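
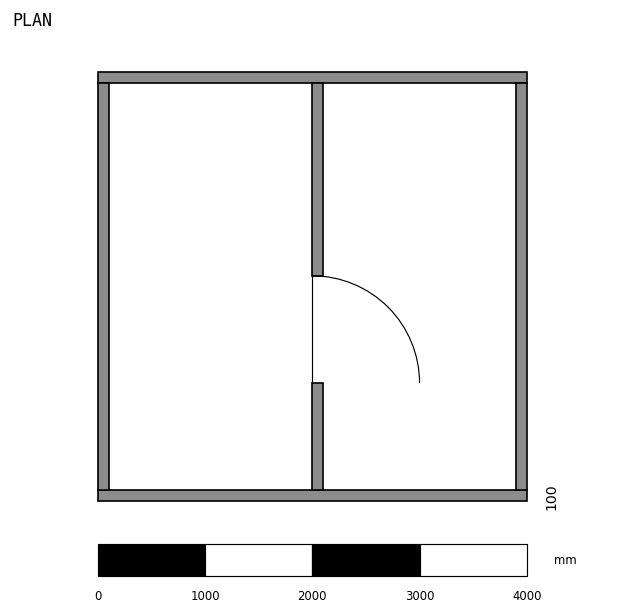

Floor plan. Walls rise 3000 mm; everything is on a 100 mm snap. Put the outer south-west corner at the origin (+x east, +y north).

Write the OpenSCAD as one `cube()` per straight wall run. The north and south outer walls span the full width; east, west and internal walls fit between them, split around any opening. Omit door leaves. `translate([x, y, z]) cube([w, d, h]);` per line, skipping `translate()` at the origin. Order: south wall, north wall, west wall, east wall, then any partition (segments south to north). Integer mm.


cube([4000, 100, 3000]);
translate([0, 3900, 0]) cube([4000, 100, 3000]);
translate([0, 100, 0]) cube([100, 3800, 3000]);
translate([3900, 100, 0]) cube([100, 3800, 3000]);
translate([2000, 100, 0]) cube([100, 1000, 3000]);
translate([2000, 2100, 0]) cube([100, 1800, 3000]);


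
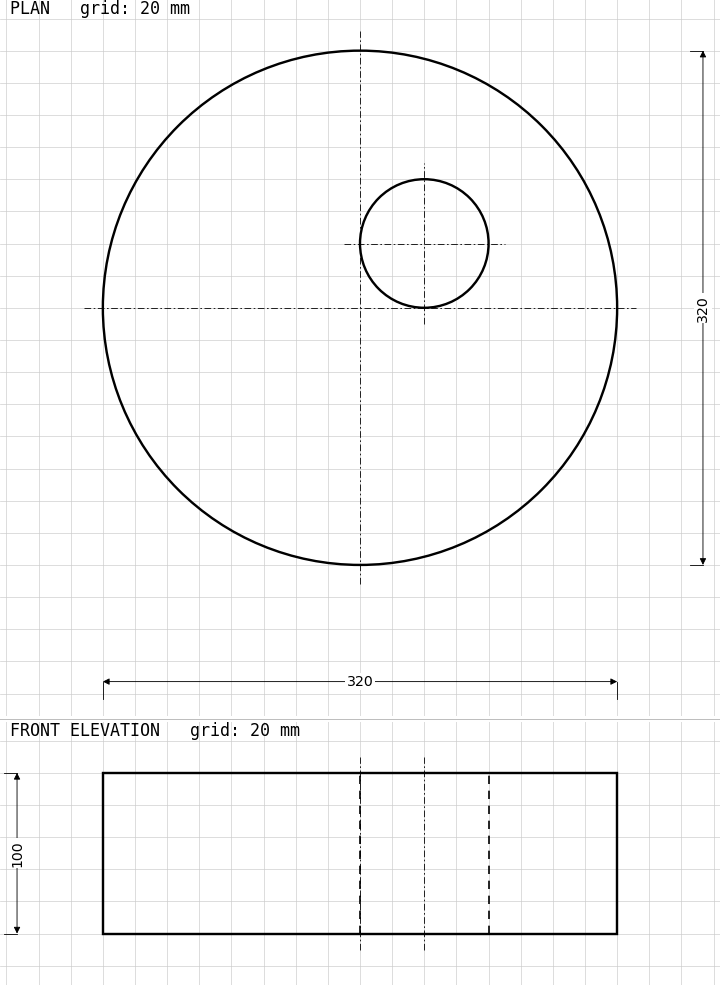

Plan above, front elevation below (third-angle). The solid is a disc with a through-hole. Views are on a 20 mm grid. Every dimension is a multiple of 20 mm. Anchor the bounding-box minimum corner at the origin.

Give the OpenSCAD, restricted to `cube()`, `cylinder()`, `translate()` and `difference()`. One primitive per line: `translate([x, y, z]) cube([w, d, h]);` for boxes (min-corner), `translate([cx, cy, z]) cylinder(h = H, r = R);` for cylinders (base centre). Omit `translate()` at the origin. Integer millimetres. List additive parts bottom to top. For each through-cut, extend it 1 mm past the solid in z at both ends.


difference() {
  translate([160, 160, 0]) cylinder(h = 100, r = 160);
  translate([200, 200, -1]) cylinder(h = 102, r = 40);
}


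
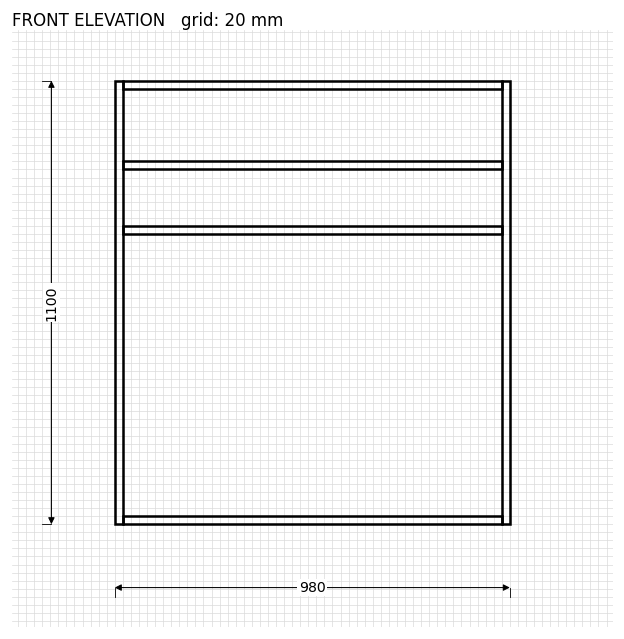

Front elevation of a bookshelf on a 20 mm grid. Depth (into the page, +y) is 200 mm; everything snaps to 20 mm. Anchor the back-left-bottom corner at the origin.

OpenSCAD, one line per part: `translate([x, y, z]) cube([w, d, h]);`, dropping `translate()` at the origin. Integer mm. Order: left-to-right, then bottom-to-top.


cube([20, 200, 1100]);
translate([20, 0, 0]) cube([940, 200, 20]);
translate([20, 0, 720]) cube([940, 200, 20]);
translate([20, 0, 880]) cube([940, 200, 20]);
translate([20, 0, 1080]) cube([940, 200, 20]);
translate([960, 0, 0]) cube([20, 200, 1100]);


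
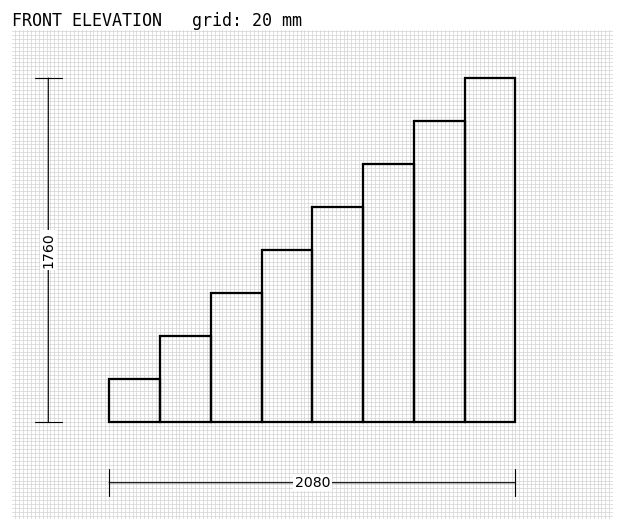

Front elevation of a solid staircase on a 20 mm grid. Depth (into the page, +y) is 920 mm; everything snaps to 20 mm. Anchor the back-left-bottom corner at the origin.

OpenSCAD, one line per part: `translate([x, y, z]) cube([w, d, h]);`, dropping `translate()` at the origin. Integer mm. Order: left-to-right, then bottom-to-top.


cube([260, 920, 220]);
translate([260, 0, 0]) cube([260, 920, 440]);
translate([520, 0, 0]) cube([260, 920, 660]);
translate([780, 0, 0]) cube([260, 920, 880]);
translate([1040, 0, 0]) cube([260, 920, 1100]);
translate([1300, 0, 0]) cube([260, 920, 1320]);
translate([1560, 0, 0]) cube([260, 920, 1540]);
translate([1820, 0, 0]) cube([260, 920, 1760]);


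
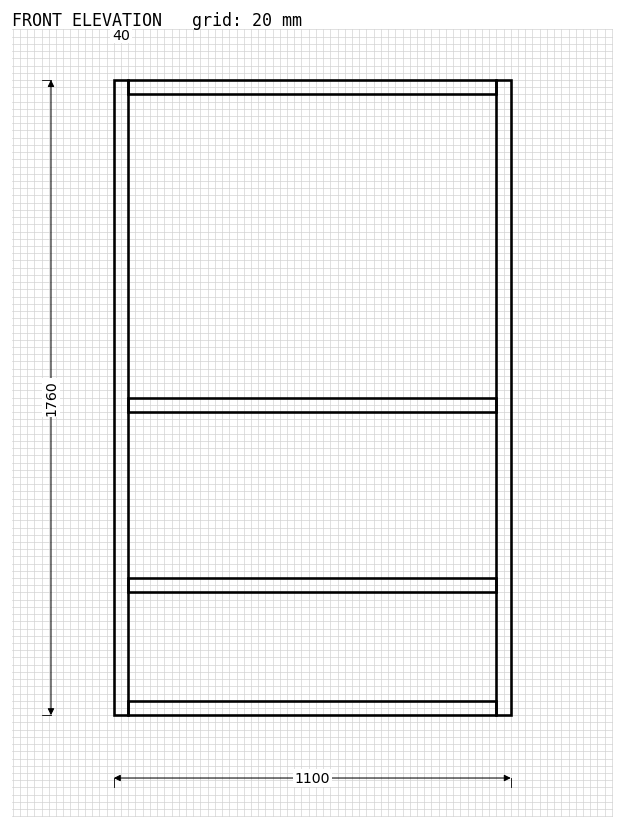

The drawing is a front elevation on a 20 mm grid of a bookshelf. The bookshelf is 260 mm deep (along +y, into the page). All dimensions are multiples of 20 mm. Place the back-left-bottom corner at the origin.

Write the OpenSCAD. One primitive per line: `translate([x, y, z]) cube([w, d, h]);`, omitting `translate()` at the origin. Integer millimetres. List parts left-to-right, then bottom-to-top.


cube([40, 260, 1760]);
translate([40, 0, 0]) cube([1020, 260, 40]);
translate([40, 0, 340]) cube([1020, 260, 40]);
translate([40, 0, 840]) cube([1020, 260, 40]);
translate([40, 0, 1720]) cube([1020, 260, 40]);
translate([1060, 0, 0]) cube([40, 260, 1760]);


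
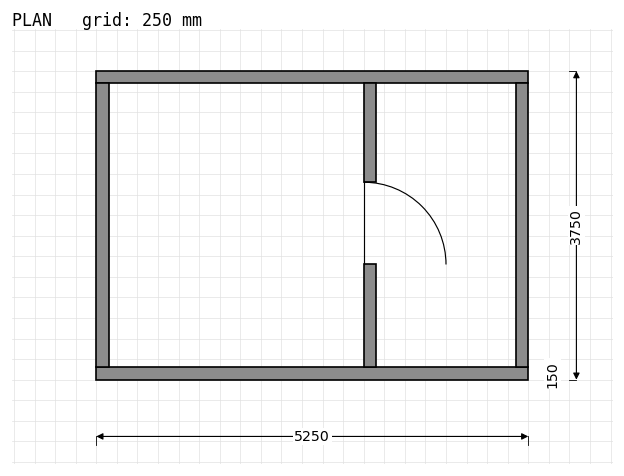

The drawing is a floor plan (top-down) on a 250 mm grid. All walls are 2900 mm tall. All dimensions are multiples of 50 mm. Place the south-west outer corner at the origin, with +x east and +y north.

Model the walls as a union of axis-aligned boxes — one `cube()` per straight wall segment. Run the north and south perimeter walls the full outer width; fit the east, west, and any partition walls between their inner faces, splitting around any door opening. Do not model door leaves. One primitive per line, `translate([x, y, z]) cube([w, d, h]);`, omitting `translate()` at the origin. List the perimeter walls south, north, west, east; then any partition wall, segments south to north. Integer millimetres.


cube([5250, 150, 2900]);
translate([0, 3600, 0]) cube([5250, 150, 2900]);
translate([0, 150, 0]) cube([150, 3450, 2900]);
translate([5100, 150, 0]) cube([150, 3450, 2900]);
translate([3250, 150, 0]) cube([150, 1250, 2900]);
translate([3250, 2400, 0]) cube([150, 1200, 2900]);


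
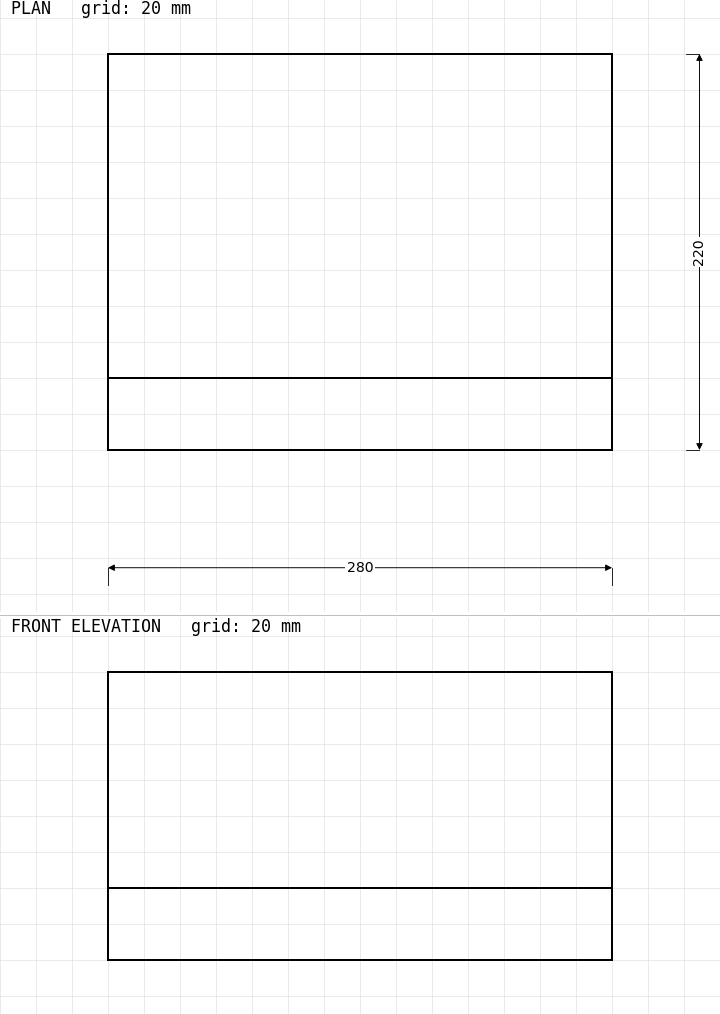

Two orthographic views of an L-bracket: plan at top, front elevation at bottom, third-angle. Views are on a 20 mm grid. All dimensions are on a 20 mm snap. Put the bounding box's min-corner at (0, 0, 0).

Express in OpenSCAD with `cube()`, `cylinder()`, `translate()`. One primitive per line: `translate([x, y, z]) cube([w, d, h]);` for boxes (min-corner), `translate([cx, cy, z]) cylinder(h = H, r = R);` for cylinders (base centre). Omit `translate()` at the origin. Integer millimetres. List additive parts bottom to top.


cube([280, 220, 40]);
translate([0, 0, 40]) cube([280, 40, 120]);


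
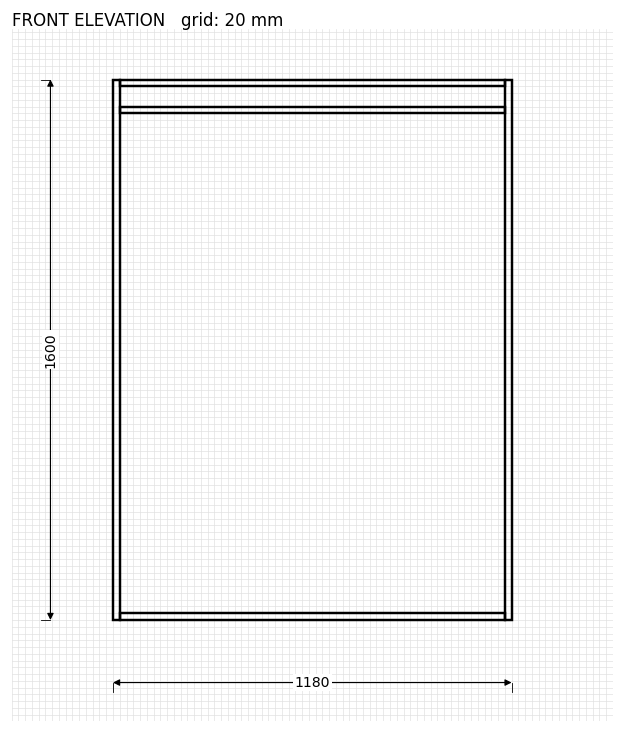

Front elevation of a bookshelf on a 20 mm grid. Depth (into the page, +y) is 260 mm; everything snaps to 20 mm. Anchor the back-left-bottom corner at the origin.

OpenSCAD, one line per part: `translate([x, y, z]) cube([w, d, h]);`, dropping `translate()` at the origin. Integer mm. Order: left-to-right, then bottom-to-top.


cube([20, 260, 1600]);
translate([20, 0, 0]) cube([1140, 260, 20]);
translate([20, 0, 1500]) cube([1140, 260, 20]);
translate([20, 0, 1580]) cube([1140, 260, 20]);
translate([1160, 0, 0]) cube([20, 260, 1600]);


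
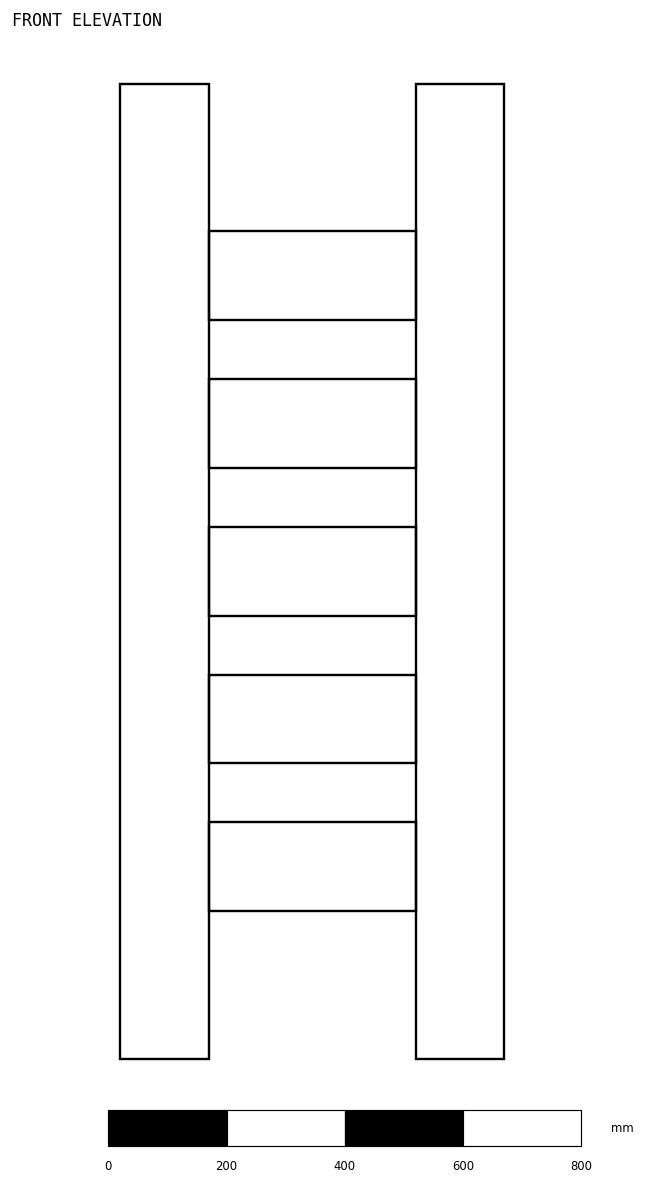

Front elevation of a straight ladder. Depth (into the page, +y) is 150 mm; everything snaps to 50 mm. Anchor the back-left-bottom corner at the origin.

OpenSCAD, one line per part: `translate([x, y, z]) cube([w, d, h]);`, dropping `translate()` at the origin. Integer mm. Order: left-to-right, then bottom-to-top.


cube([150, 150, 1650]);
translate([150, 0, 250]) cube([350, 150, 150]);
translate([150, 0, 500]) cube([350, 150, 150]);
translate([150, 0, 750]) cube([350, 150, 150]);
translate([150, 0, 1000]) cube([350, 150, 150]);
translate([150, 0, 1250]) cube([350, 150, 150]);
translate([500, 0, 0]) cube([150, 150, 1650]);


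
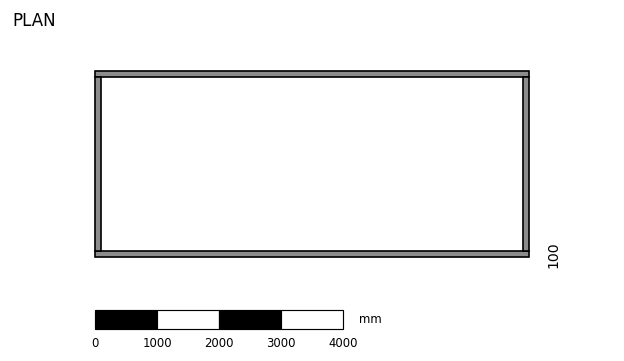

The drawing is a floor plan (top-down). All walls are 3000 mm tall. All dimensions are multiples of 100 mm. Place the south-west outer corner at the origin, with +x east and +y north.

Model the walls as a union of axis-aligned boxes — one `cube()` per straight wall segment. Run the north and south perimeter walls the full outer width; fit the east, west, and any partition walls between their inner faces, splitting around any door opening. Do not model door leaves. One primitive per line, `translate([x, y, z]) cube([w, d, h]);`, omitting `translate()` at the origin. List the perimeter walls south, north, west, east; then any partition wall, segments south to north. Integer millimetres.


cube([7000, 100, 3000]);
translate([0, 2900, 0]) cube([7000, 100, 3000]);
translate([0, 100, 0]) cube([100, 2800, 3000]);
translate([6900, 100, 0]) cube([100, 2800, 3000]);


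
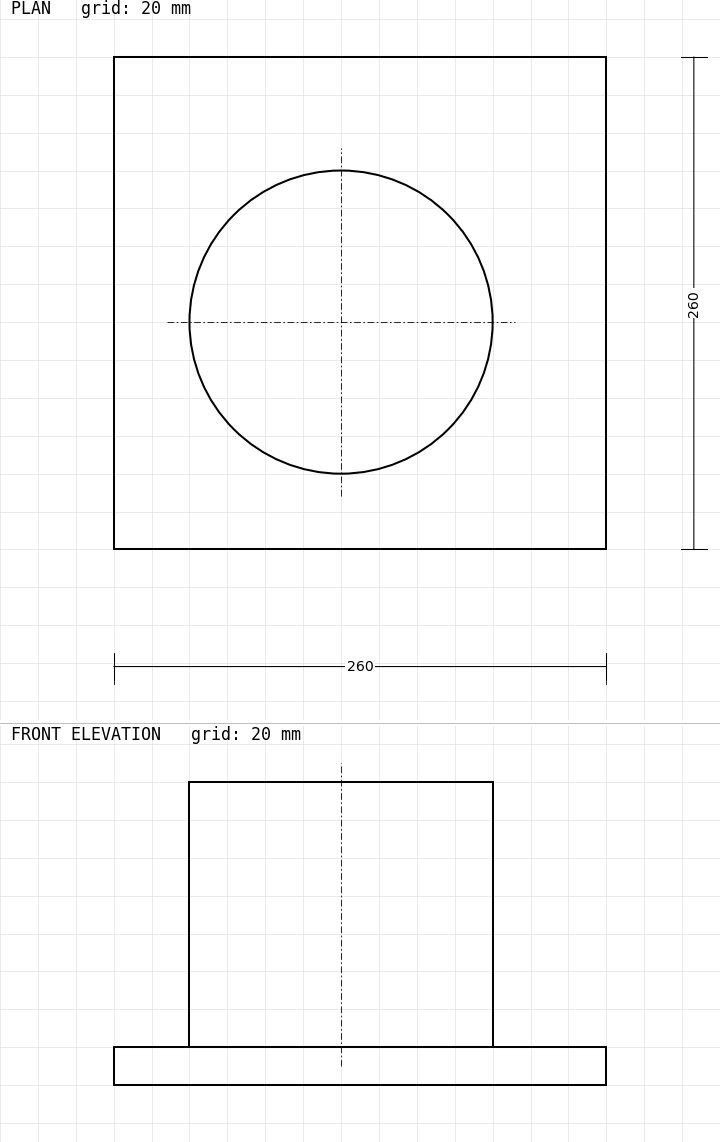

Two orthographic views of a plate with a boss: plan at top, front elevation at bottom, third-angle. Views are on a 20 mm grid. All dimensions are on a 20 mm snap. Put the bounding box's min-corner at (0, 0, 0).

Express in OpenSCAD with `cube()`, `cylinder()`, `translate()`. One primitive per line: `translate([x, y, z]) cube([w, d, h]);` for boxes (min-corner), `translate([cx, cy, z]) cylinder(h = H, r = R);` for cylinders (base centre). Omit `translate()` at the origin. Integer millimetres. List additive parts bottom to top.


cube([260, 260, 20]);
translate([120, 120, 20]) cylinder(h = 140, r = 80);


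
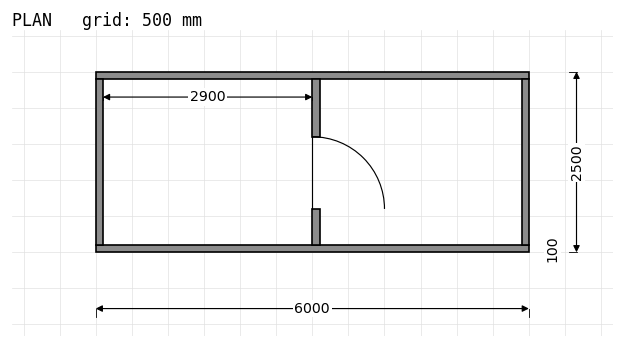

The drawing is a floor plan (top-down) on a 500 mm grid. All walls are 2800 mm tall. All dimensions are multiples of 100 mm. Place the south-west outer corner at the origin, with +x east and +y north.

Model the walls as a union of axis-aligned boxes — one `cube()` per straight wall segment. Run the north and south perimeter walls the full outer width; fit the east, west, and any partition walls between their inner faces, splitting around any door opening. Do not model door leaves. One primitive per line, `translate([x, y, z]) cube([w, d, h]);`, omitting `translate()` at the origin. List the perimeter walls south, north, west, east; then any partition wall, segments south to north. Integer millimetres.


cube([6000, 100, 2800]);
translate([0, 2400, 0]) cube([6000, 100, 2800]);
translate([0, 100, 0]) cube([100, 2300, 2800]);
translate([5900, 100, 0]) cube([100, 2300, 2800]);
translate([3000, 100, 0]) cube([100, 500, 2800]);
translate([3000, 1600, 0]) cube([100, 800, 2800]);


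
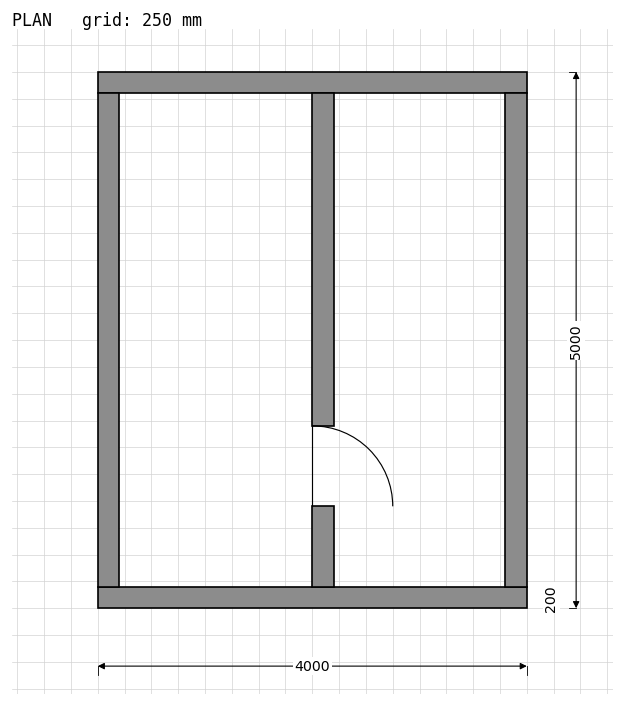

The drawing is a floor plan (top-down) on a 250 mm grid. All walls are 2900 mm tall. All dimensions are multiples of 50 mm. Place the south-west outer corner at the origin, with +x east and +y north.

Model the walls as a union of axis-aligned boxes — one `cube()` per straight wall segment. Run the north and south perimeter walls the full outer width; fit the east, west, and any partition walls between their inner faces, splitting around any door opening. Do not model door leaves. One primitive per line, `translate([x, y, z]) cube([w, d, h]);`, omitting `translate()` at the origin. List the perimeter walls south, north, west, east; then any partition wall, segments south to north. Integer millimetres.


cube([4000, 200, 2900]);
translate([0, 4800, 0]) cube([4000, 200, 2900]);
translate([0, 200, 0]) cube([200, 4600, 2900]);
translate([3800, 200, 0]) cube([200, 4600, 2900]);
translate([2000, 200, 0]) cube([200, 750, 2900]);
translate([2000, 1700, 0]) cube([200, 3100, 2900]);


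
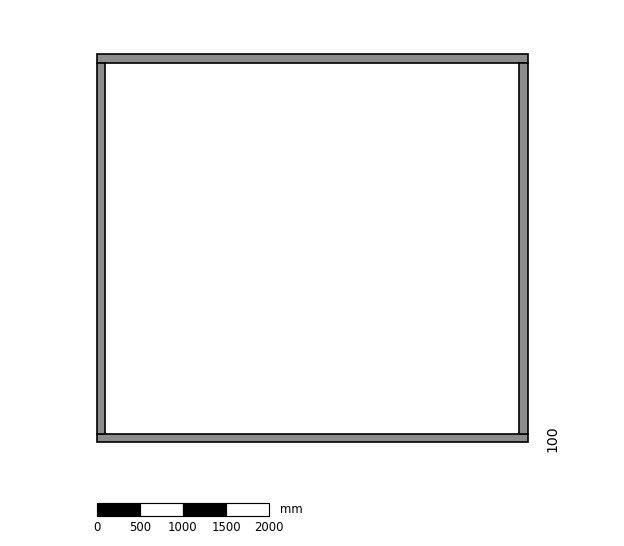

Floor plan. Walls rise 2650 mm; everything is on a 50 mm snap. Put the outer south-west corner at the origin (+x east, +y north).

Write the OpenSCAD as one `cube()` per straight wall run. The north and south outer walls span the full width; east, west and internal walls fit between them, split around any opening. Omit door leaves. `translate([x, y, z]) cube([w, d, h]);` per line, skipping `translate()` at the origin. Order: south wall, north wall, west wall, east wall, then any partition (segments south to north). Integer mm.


cube([5000, 100, 2650]);
translate([0, 4400, 0]) cube([5000, 100, 2650]);
translate([0, 100, 0]) cube([100, 4300, 2650]);
translate([4900, 100, 0]) cube([100, 4300, 2650]);


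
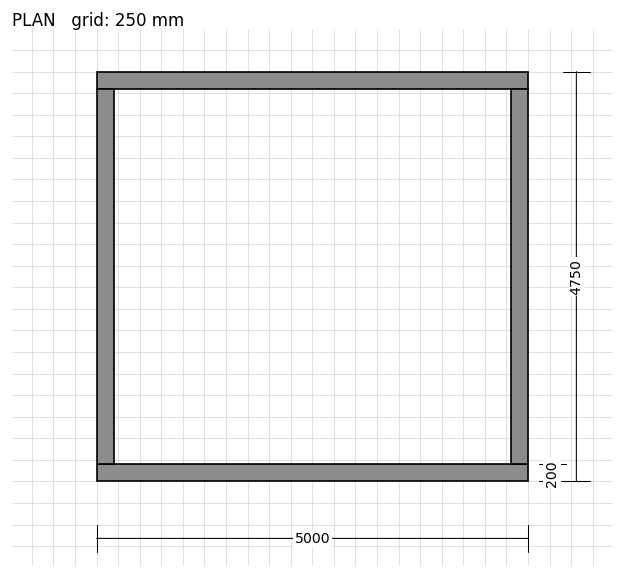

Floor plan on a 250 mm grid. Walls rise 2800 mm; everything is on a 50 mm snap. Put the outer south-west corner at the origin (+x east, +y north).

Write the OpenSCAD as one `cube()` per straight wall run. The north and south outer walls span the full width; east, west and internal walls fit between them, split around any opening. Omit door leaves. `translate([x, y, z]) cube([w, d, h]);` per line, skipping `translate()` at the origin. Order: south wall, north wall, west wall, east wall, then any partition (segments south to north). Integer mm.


cube([5000, 200, 2800]);
translate([0, 4550, 0]) cube([5000, 200, 2800]);
translate([0, 200, 0]) cube([200, 4350, 2800]);
translate([4800, 200, 0]) cube([200, 4350, 2800]);


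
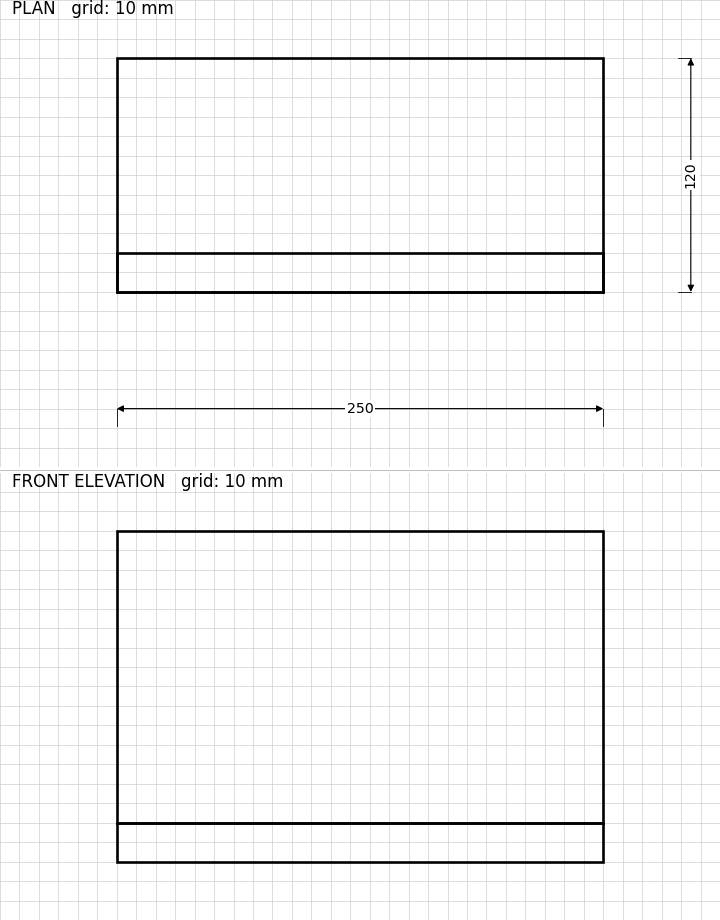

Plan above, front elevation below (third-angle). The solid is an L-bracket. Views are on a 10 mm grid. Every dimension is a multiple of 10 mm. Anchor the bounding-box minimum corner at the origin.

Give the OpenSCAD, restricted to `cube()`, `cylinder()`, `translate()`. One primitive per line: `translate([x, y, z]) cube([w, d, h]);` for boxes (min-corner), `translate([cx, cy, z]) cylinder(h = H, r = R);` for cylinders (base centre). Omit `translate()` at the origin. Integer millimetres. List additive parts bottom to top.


cube([250, 120, 20]);
translate([0, 0, 20]) cube([250, 20, 150]);


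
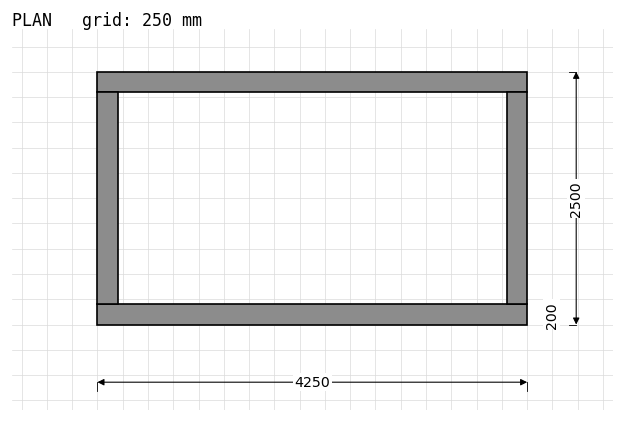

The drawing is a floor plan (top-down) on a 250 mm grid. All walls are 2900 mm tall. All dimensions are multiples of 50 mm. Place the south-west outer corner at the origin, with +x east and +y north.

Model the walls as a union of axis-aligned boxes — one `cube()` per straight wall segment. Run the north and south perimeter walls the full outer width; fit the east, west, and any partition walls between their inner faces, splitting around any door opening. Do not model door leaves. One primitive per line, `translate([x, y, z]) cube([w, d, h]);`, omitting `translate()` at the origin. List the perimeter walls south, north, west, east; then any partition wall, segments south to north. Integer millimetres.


cube([4250, 200, 2900]);
translate([0, 2300, 0]) cube([4250, 200, 2900]);
translate([0, 200, 0]) cube([200, 2100, 2900]);
translate([4050, 200, 0]) cube([200, 2100, 2900]);


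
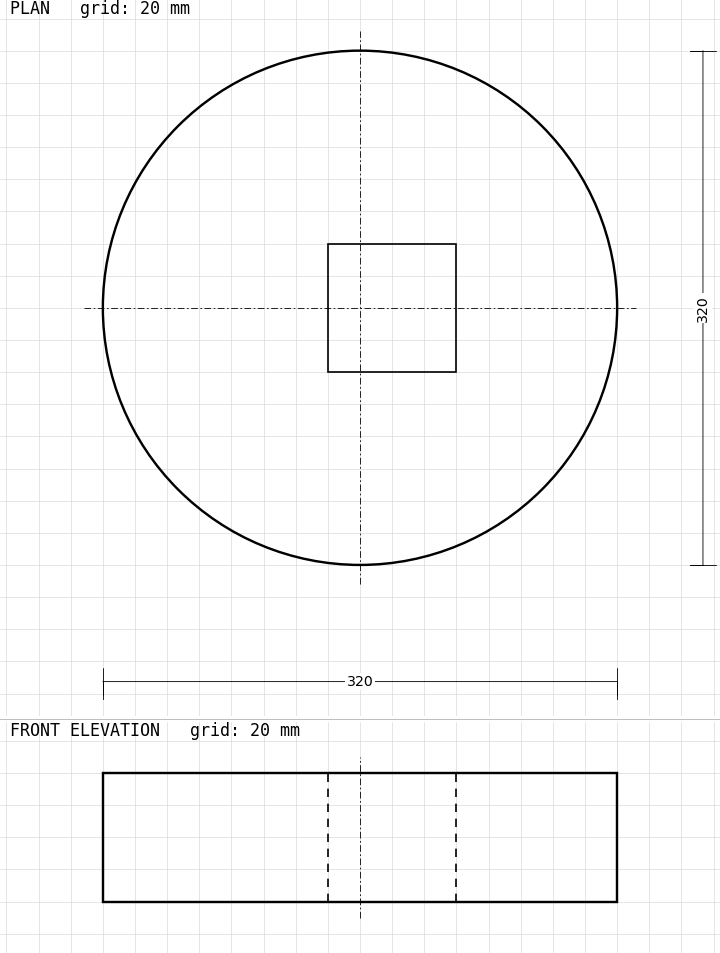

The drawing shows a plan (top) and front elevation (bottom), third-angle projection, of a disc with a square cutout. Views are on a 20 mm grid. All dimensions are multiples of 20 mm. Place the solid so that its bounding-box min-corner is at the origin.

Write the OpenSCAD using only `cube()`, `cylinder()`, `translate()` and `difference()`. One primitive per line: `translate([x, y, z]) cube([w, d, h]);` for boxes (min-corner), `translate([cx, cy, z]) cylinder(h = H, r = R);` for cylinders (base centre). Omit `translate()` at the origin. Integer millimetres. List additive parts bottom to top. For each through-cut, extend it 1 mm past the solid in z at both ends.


difference() {
  translate([160, 160, 0]) cylinder(h = 80, r = 160);
  translate([140, 120, -1]) cube([80, 80, 82]);
}


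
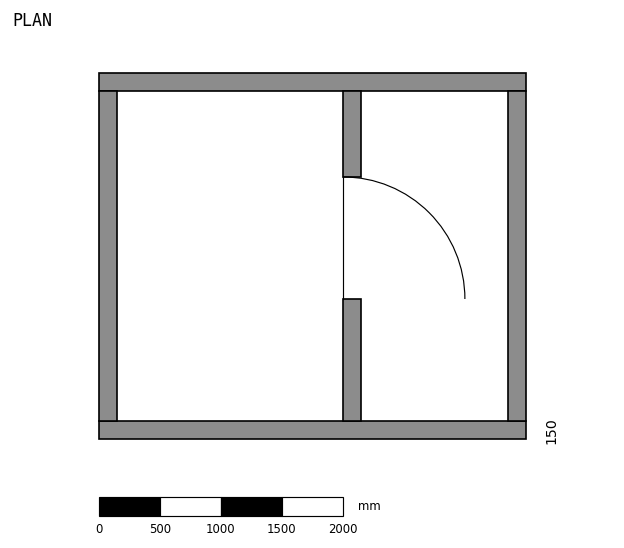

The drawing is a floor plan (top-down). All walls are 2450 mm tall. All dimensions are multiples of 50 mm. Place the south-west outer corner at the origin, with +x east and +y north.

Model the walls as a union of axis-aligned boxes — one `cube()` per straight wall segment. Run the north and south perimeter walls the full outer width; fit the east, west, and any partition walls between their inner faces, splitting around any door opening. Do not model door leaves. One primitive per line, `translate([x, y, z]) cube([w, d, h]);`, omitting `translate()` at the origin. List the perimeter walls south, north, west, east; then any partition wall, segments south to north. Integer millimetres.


cube([3500, 150, 2450]);
translate([0, 2850, 0]) cube([3500, 150, 2450]);
translate([0, 150, 0]) cube([150, 2700, 2450]);
translate([3350, 150, 0]) cube([150, 2700, 2450]);
translate([2000, 150, 0]) cube([150, 1000, 2450]);
translate([2000, 2150, 0]) cube([150, 700, 2450]);


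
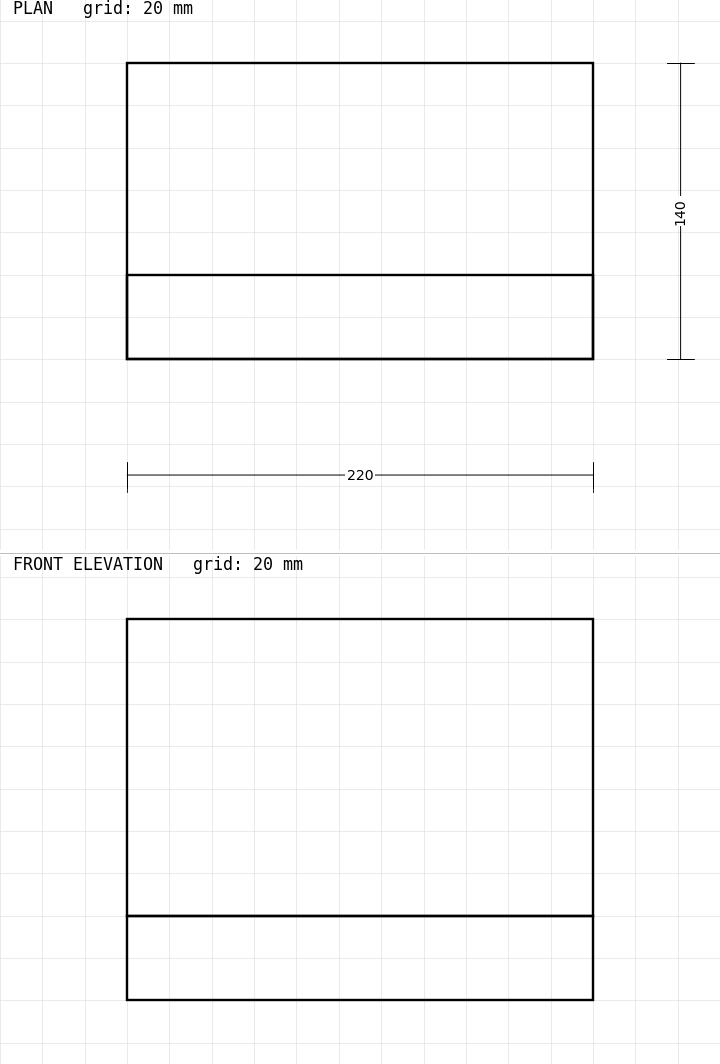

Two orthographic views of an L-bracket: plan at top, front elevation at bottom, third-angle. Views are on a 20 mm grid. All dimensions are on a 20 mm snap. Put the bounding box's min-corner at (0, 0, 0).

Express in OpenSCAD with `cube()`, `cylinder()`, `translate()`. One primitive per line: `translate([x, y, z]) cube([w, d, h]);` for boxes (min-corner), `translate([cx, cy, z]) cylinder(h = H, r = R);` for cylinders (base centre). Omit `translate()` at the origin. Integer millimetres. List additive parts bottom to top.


cube([220, 140, 40]);
translate([0, 0, 40]) cube([220, 40, 140]);


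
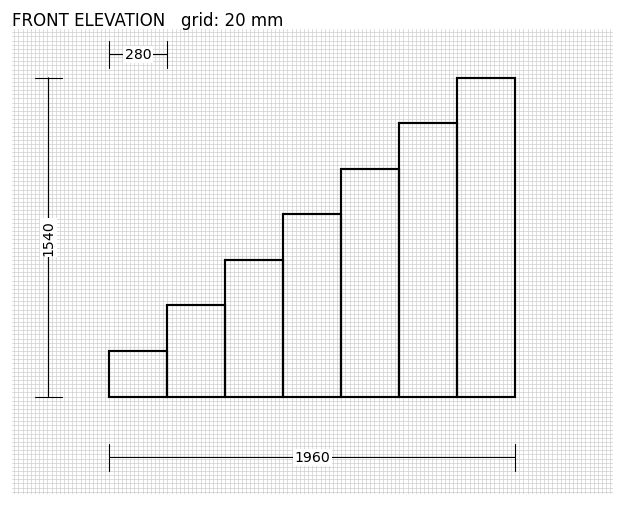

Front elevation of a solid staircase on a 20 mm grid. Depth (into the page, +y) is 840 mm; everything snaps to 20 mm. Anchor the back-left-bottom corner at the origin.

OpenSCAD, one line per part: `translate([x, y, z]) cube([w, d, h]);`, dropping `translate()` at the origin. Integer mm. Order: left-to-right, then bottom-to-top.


cube([280, 840, 220]);
translate([280, 0, 0]) cube([280, 840, 440]);
translate([560, 0, 0]) cube([280, 840, 660]);
translate([840, 0, 0]) cube([280, 840, 880]);
translate([1120, 0, 0]) cube([280, 840, 1100]);
translate([1400, 0, 0]) cube([280, 840, 1320]);
translate([1680, 0, 0]) cube([280, 840, 1540]);


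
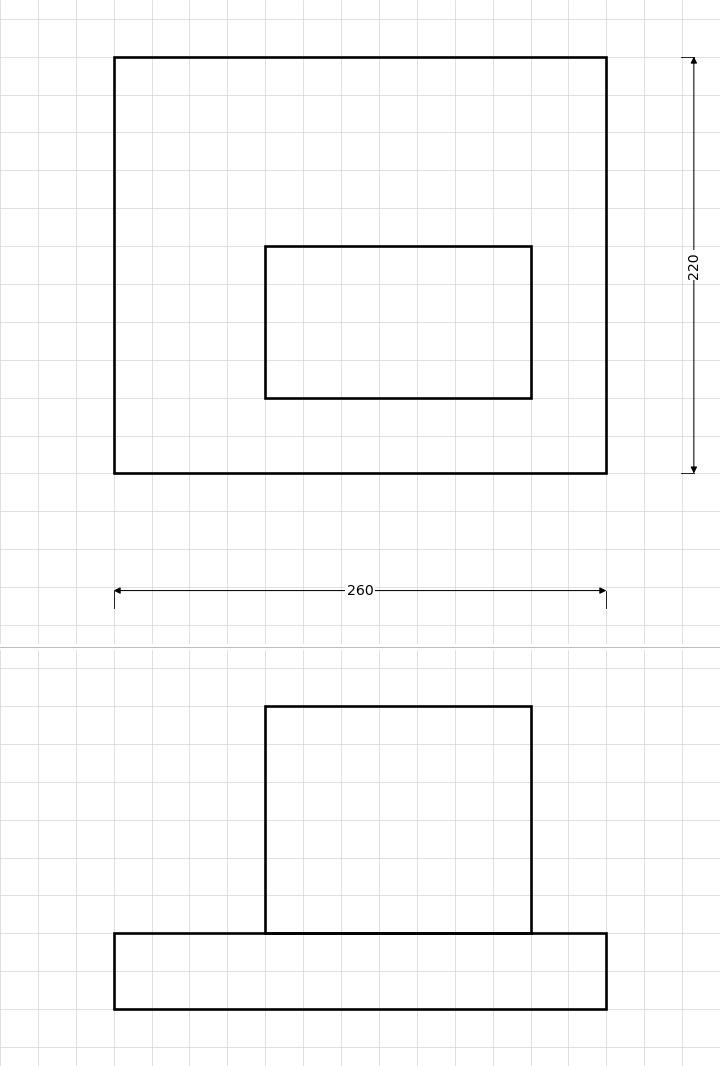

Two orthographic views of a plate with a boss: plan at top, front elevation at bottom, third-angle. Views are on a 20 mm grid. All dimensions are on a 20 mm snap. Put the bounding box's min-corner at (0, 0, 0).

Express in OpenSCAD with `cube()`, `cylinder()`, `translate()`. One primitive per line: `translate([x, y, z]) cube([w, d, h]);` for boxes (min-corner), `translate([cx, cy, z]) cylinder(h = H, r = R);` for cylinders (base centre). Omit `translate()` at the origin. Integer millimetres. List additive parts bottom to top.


cube([260, 220, 40]);
translate([80, 40, 40]) cube([140, 80, 120]);


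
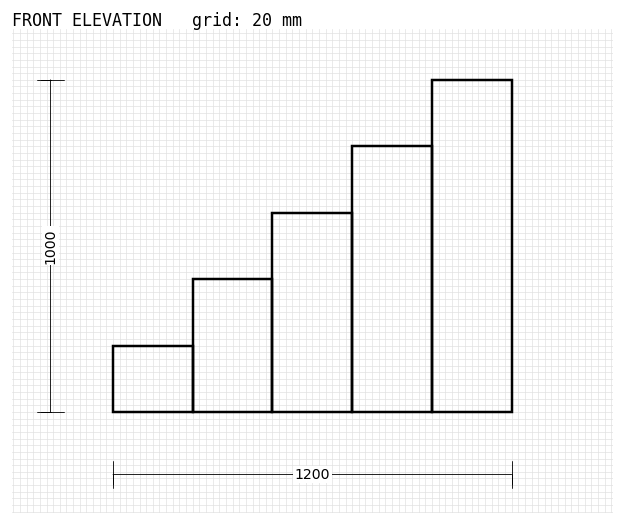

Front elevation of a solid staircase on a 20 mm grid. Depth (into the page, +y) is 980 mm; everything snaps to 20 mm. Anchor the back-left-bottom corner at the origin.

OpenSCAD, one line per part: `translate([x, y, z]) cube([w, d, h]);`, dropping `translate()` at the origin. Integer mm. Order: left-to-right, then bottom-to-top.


cube([240, 980, 200]);
translate([240, 0, 0]) cube([240, 980, 400]);
translate([480, 0, 0]) cube([240, 980, 600]);
translate([720, 0, 0]) cube([240, 980, 800]);
translate([960, 0, 0]) cube([240, 980, 1000]);


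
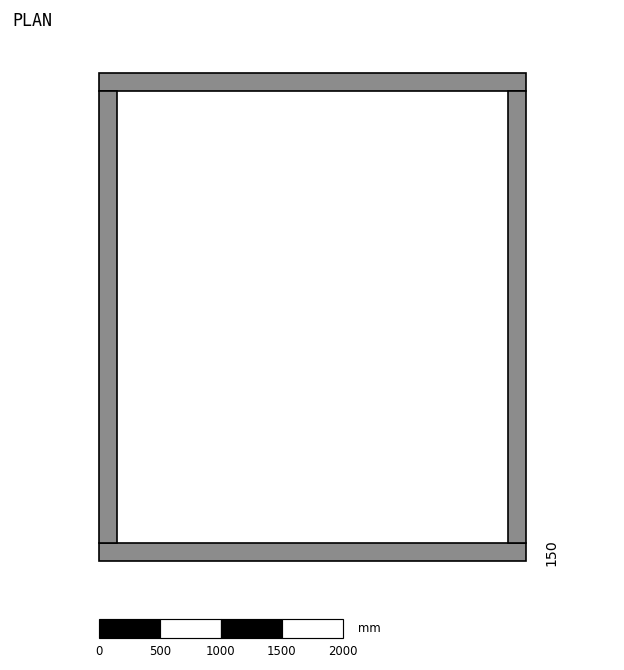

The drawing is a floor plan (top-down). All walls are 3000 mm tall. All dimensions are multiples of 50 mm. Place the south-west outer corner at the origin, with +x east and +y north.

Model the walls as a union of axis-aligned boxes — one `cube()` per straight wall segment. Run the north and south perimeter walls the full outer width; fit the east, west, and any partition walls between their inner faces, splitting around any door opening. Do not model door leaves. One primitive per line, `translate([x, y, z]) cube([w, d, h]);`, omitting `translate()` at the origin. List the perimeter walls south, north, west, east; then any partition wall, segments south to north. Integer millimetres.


cube([3500, 150, 3000]);
translate([0, 3850, 0]) cube([3500, 150, 3000]);
translate([0, 150, 0]) cube([150, 3700, 3000]);
translate([3350, 150, 0]) cube([150, 3700, 3000]);


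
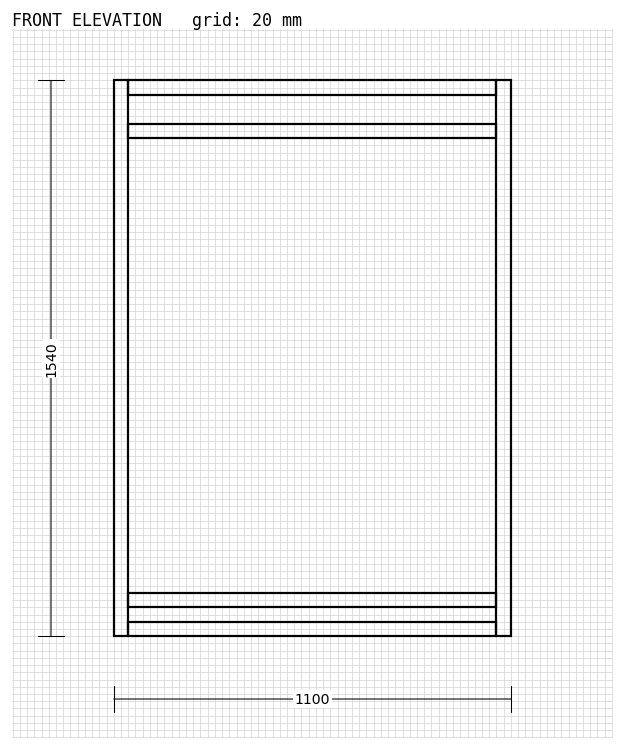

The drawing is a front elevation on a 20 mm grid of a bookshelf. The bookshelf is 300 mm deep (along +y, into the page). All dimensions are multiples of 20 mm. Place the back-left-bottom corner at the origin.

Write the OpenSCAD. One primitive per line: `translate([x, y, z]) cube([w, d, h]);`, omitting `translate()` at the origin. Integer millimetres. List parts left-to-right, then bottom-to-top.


cube([40, 300, 1540]);
translate([40, 0, 0]) cube([1020, 300, 40]);
translate([40, 0, 80]) cube([1020, 300, 40]);
translate([40, 0, 1380]) cube([1020, 300, 40]);
translate([40, 0, 1500]) cube([1020, 300, 40]);
translate([1060, 0, 0]) cube([40, 300, 1540]);


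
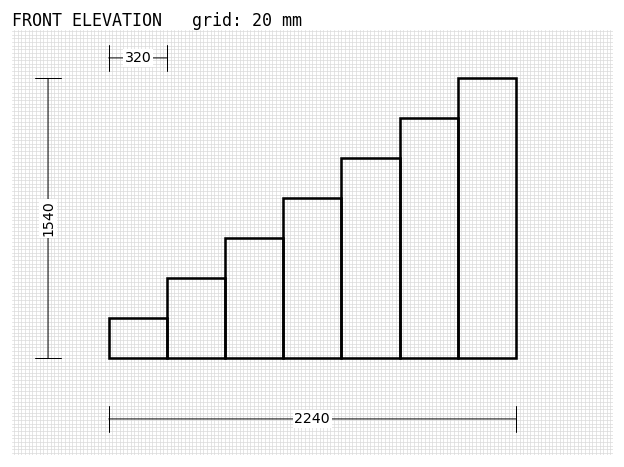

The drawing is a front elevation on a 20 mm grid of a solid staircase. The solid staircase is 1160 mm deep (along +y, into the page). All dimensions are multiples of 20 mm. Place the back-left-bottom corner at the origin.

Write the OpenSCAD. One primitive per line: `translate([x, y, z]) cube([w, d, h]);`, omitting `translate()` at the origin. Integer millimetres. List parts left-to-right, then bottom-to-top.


cube([320, 1160, 220]);
translate([320, 0, 0]) cube([320, 1160, 440]);
translate([640, 0, 0]) cube([320, 1160, 660]);
translate([960, 0, 0]) cube([320, 1160, 880]);
translate([1280, 0, 0]) cube([320, 1160, 1100]);
translate([1600, 0, 0]) cube([320, 1160, 1320]);
translate([1920, 0, 0]) cube([320, 1160, 1540]);


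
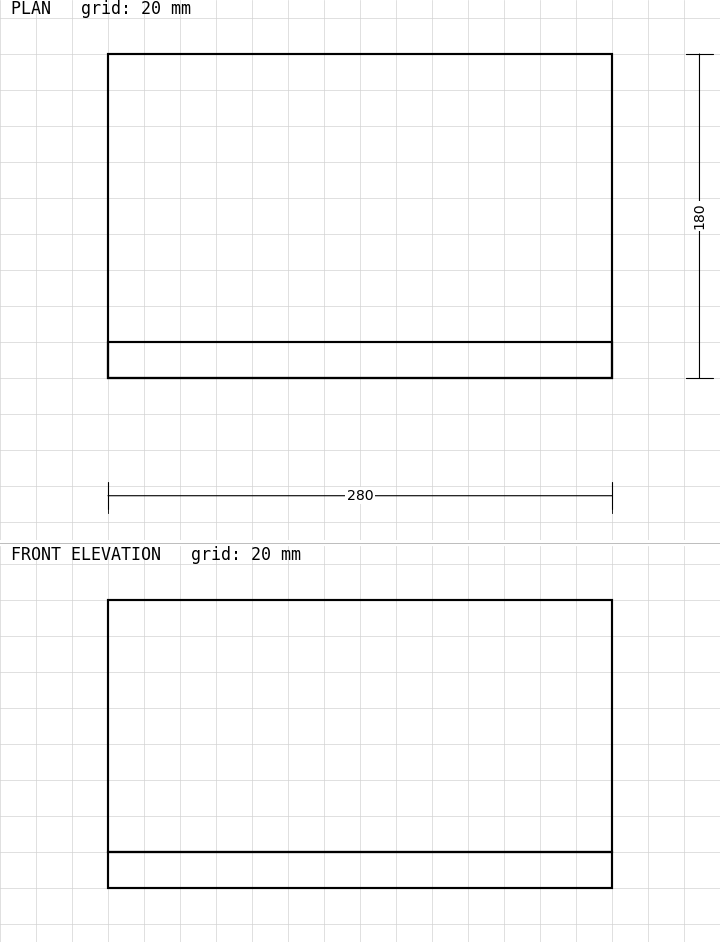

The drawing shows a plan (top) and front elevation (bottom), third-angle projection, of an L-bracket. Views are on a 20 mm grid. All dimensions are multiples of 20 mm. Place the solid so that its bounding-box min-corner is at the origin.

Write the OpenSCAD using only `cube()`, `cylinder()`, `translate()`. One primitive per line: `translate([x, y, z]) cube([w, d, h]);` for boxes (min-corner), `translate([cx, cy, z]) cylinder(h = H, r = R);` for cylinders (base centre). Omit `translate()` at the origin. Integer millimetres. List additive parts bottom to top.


cube([280, 180, 20]);
translate([0, 0, 20]) cube([280, 20, 140]);


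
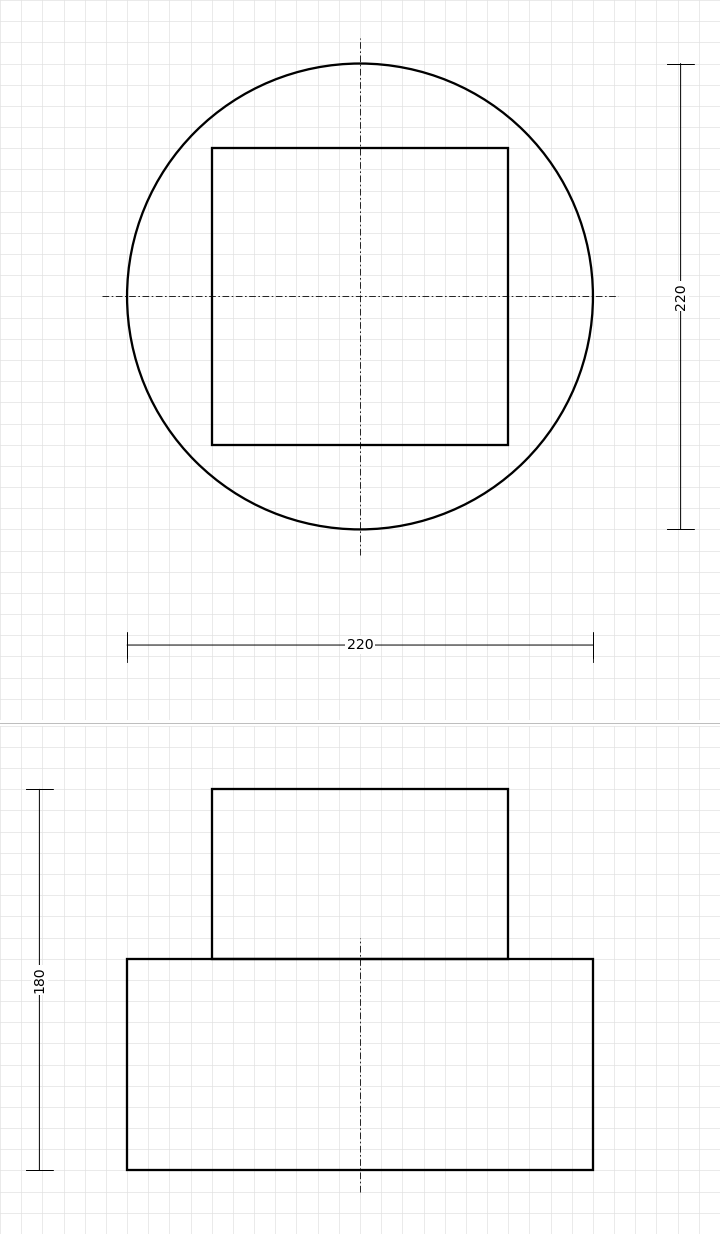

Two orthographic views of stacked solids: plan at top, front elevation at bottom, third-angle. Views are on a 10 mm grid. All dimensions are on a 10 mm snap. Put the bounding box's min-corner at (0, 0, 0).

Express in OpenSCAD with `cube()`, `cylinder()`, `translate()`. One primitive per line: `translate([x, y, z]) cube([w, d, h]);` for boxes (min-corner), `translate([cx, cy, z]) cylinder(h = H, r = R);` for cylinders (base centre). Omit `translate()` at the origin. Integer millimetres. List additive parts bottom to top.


translate([110, 110, 0]) cylinder(h = 100, r = 110);
translate([40, 40, 100]) cube([140, 140, 80]);


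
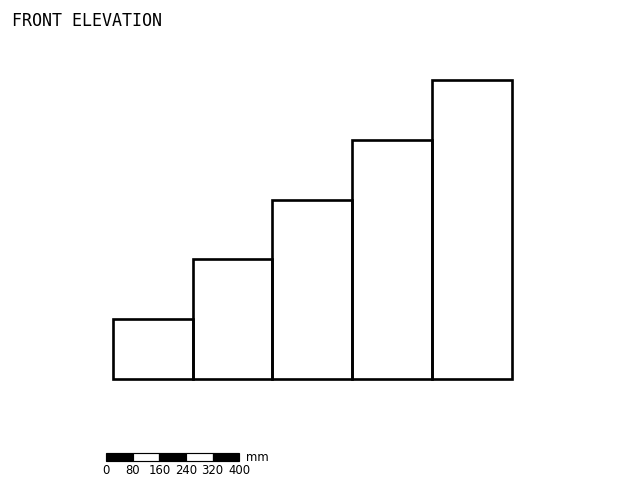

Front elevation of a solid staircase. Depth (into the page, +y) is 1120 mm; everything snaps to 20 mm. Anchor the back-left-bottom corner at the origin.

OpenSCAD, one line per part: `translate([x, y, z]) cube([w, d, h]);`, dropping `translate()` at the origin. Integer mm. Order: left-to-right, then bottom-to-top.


cube([240, 1120, 180]);
translate([240, 0, 0]) cube([240, 1120, 360]);
translate([480, 0, 0]) cube([240, 1120, 540]);
translate([720, 0, 0]) cube([240, 1120, 720]);
translate([960, 0, 0]) cube([240, 1120, 900]);


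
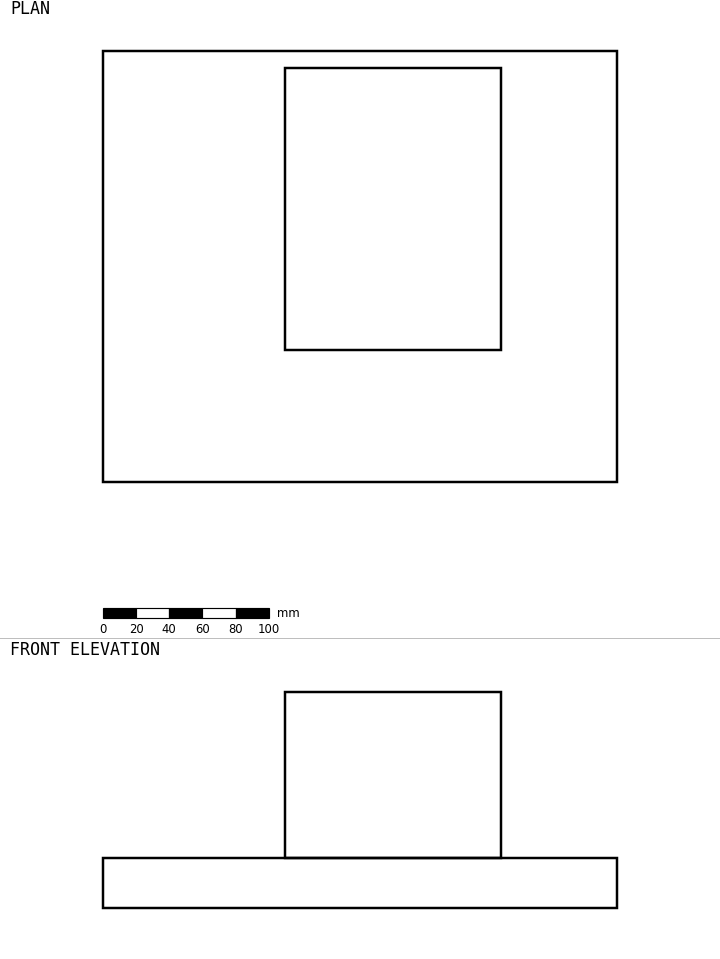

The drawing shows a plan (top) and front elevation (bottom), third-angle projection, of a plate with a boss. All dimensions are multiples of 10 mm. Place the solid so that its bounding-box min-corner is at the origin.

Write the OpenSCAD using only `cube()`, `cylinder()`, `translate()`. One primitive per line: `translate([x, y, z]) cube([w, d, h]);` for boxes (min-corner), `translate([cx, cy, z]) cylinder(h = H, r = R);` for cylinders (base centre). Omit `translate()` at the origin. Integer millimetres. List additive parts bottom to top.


cube([310, 260, 30]);
translate([110, 80, 30]) cube([130, 170, 100]);


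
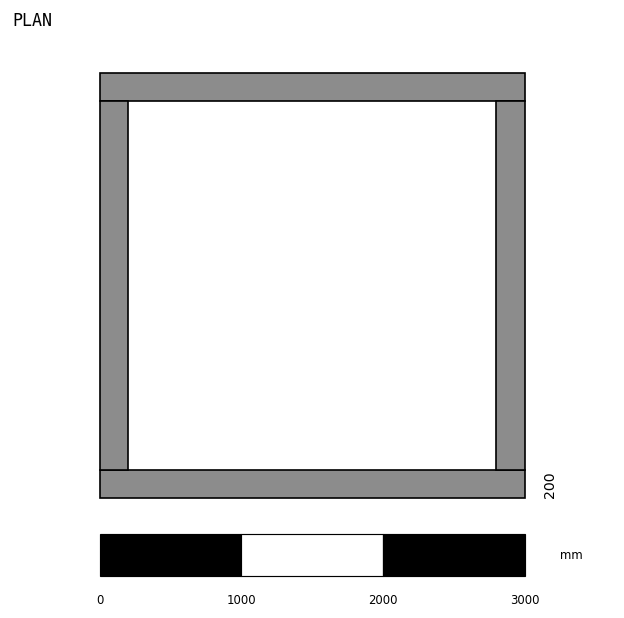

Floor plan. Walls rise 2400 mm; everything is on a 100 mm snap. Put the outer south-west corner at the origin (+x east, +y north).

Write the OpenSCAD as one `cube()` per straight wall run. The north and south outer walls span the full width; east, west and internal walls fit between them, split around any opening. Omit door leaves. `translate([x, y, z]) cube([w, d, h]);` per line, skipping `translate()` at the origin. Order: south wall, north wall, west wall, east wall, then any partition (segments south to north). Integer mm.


cube([3000, 200, 2400]);
translate([0, 2800, 0]) cube([3000, 200, 2400]);
translate([0, 200, 0]) cube([200, 2600, 2400]);
translate([2800, 200, 0]) cube([200, 2600, 2400]);


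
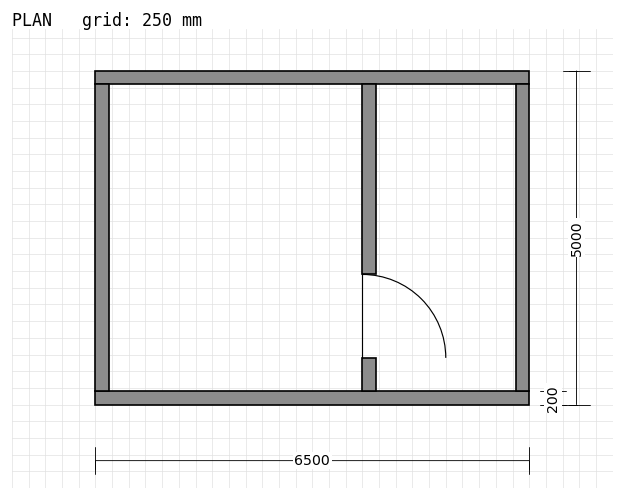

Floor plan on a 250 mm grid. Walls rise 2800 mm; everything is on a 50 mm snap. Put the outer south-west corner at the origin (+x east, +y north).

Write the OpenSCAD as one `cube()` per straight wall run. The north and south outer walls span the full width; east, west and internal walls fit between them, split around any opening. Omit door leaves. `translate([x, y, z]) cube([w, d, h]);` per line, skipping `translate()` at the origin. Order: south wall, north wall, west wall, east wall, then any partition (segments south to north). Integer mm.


cube([6500, 200, 2800]);
translate([0, 4800, 0]) cube([6500, 200, 2800]);
translate([0, 200, 0]) cube([200, 4600, 2800]);
translate([6300, 200, 0]) cube([200, 4600, 2800]);
translate([4000, 200, 0]) cube([200, 500, 2800]);
translate([4000, 1950, 0]) cube([200, 2850, 2800]);


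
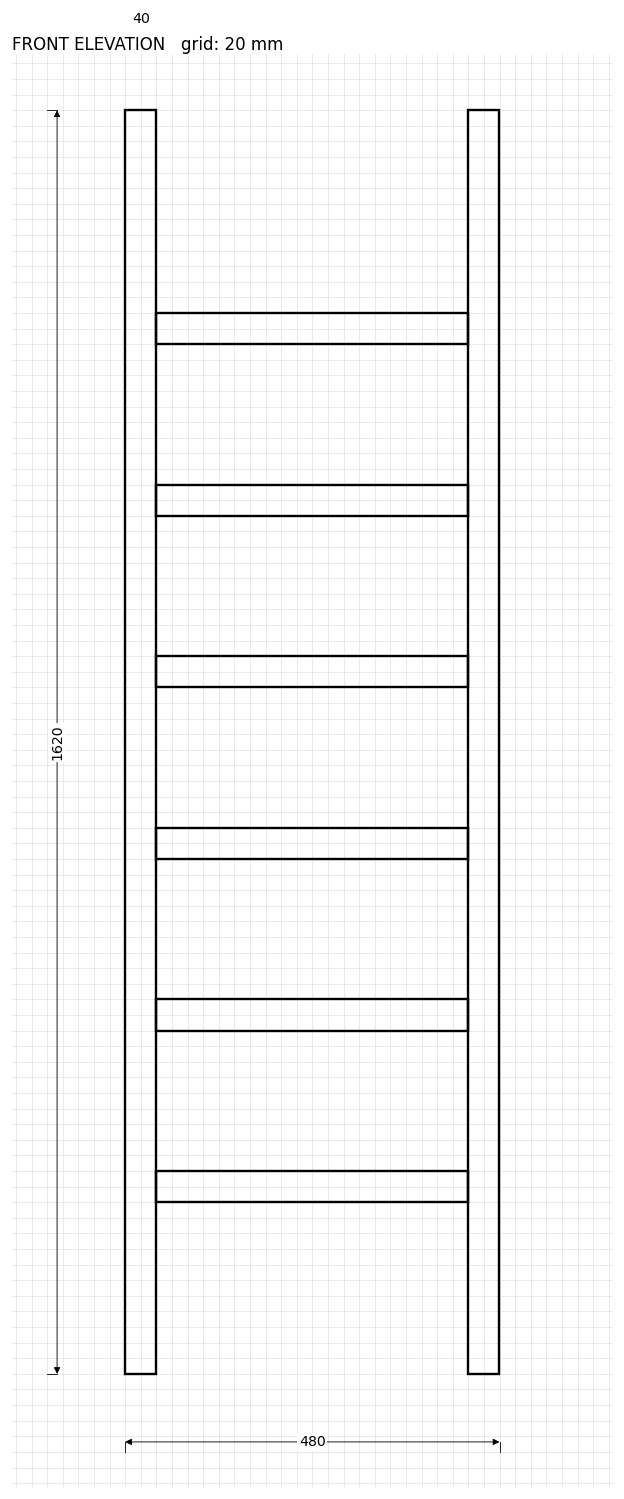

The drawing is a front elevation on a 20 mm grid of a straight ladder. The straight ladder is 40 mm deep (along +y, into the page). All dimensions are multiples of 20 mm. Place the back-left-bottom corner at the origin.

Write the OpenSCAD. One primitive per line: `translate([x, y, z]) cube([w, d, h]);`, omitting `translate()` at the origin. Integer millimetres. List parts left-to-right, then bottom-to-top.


cube([40, 40, 1620]);
translate([40, 0, 220]) cube([400, 40, 40]);
translate([40, 0, 440]) cube([400, 40, 40]);
translate([40, 0, 660]) cube([400, 40, 40]);
translate([40, 0, 880]) cube([400, 40, 40]);
translate([40, 0, 1100]) cube([400, 40, 40]);
translate([40, 0, 1320]) cube([400, 40, 40]);
translate([440, 0, 0]) cube([40, 40, 1620]);


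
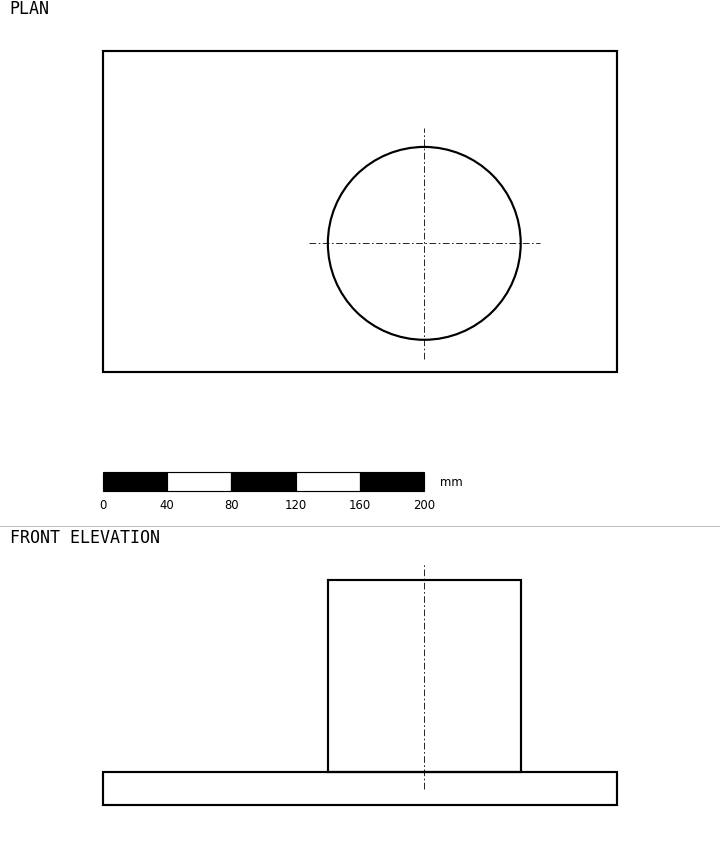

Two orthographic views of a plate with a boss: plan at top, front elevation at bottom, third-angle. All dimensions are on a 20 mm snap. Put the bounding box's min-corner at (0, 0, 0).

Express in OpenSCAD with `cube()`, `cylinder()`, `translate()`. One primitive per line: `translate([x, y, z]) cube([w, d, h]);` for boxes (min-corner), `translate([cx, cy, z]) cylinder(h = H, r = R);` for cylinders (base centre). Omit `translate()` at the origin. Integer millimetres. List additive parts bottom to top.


cube([320, 200, 20]);
translate([200, 80, 20]) cylinder(h = 120, r = 60);


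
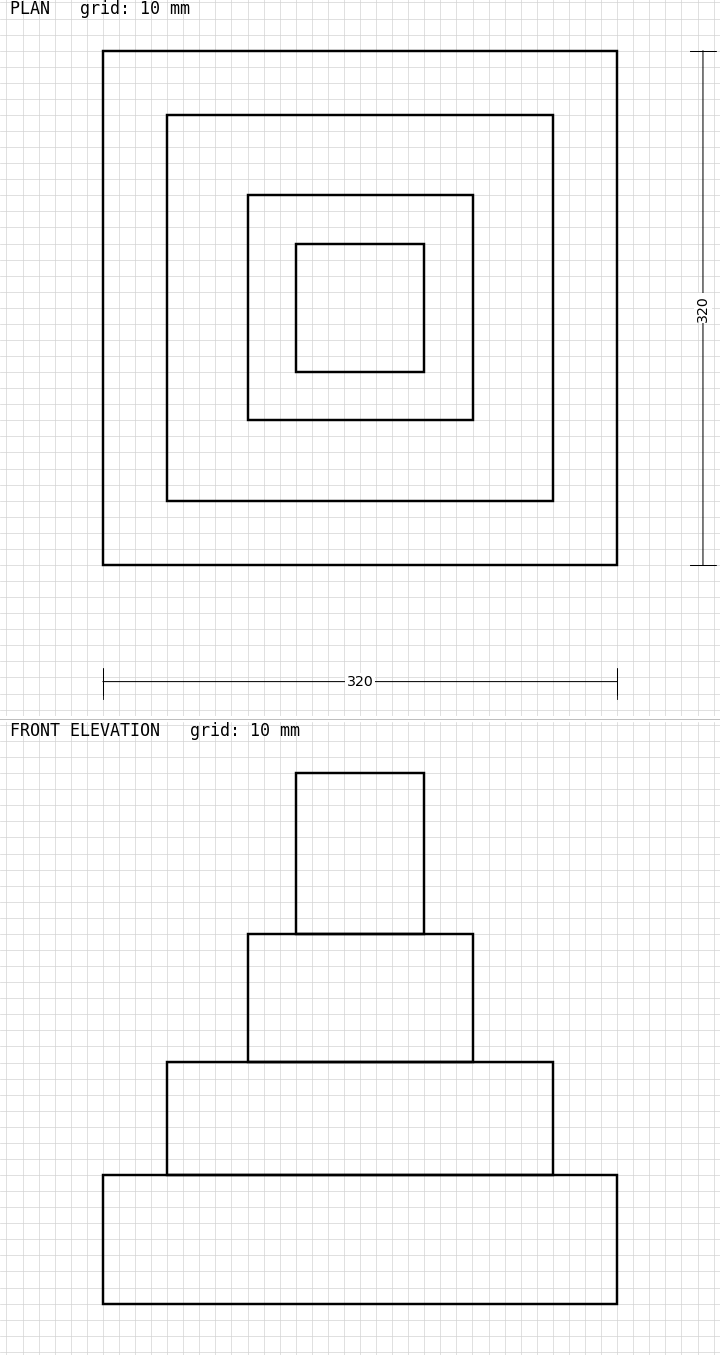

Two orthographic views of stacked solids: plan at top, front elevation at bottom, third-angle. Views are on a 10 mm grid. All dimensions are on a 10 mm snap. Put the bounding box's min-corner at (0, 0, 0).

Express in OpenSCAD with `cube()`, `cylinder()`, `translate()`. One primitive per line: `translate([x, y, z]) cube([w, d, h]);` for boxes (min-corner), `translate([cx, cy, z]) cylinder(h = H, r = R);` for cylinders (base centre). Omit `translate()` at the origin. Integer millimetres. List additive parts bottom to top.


cube([320, 320, 80]);
translate([40, 40, 80]) cube([240, 240, 70]);
translate([90, 90, 150]) cube([140, 140, 80]);
translate([120, 120, 230]) cube([80, 80, 100]);


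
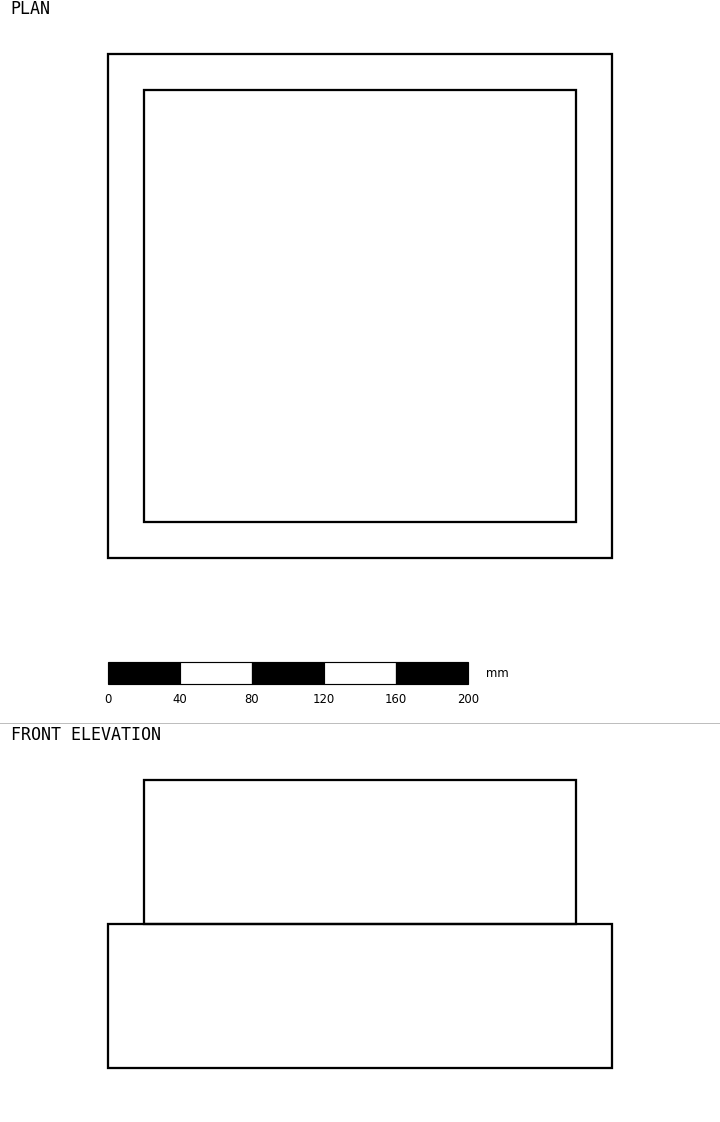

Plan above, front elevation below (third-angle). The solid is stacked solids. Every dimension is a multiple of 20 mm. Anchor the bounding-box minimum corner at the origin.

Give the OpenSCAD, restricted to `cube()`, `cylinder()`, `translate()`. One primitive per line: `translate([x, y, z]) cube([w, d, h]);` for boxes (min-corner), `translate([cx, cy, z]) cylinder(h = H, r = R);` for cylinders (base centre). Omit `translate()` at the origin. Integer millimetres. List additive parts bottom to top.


cube([280, 280, 80]);
translate([20, 20, 80]) cube([240, 240, 80]);


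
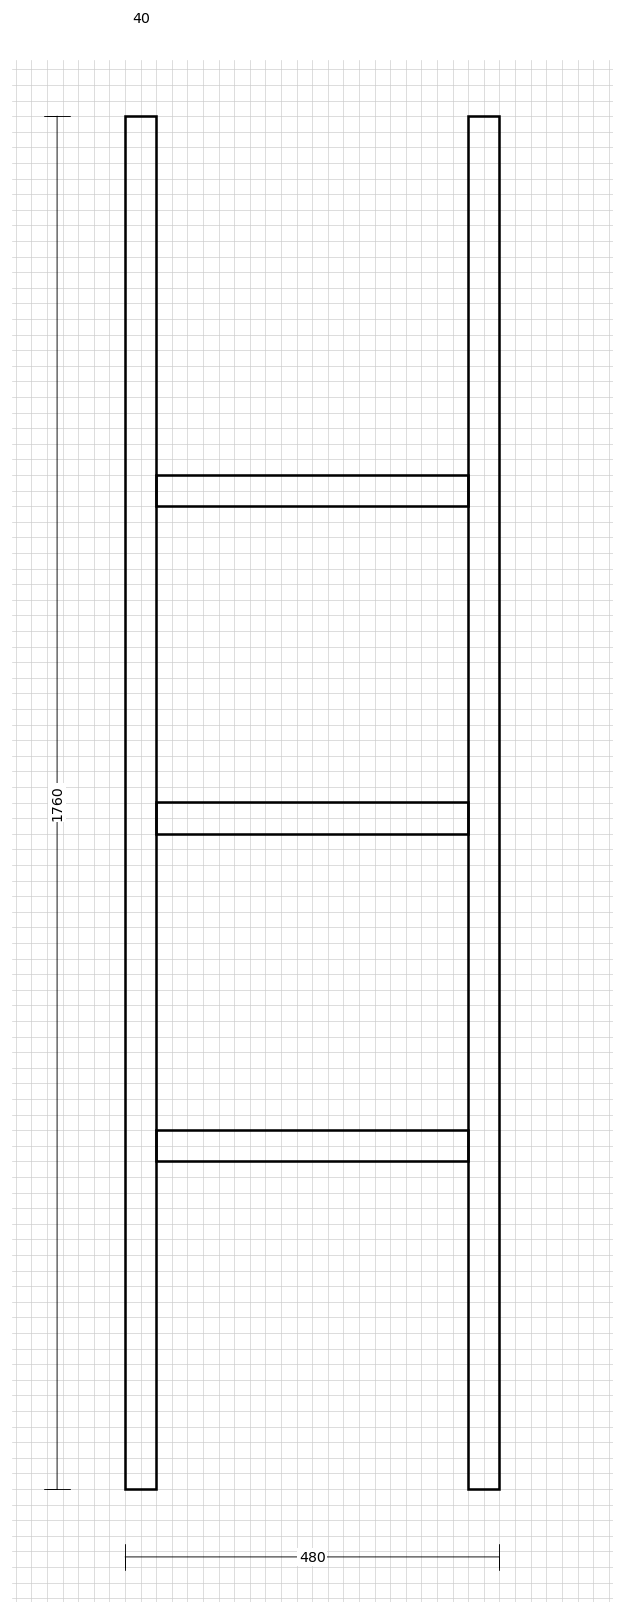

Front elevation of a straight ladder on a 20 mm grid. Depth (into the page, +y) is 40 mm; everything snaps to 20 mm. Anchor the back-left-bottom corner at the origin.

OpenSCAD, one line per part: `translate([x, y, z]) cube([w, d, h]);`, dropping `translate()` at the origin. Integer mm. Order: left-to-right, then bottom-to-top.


cube([40, 40, 1760]);
translate([40, 0, 420]) cube([400, 40, 40]);
translate([40, 0, 840]) cube([400, 40, 40]);
translate([40, 0, 1260]) cube([400, 40, 40]);
translate([440, 0, 0]) cube([40, 40, 1760]);


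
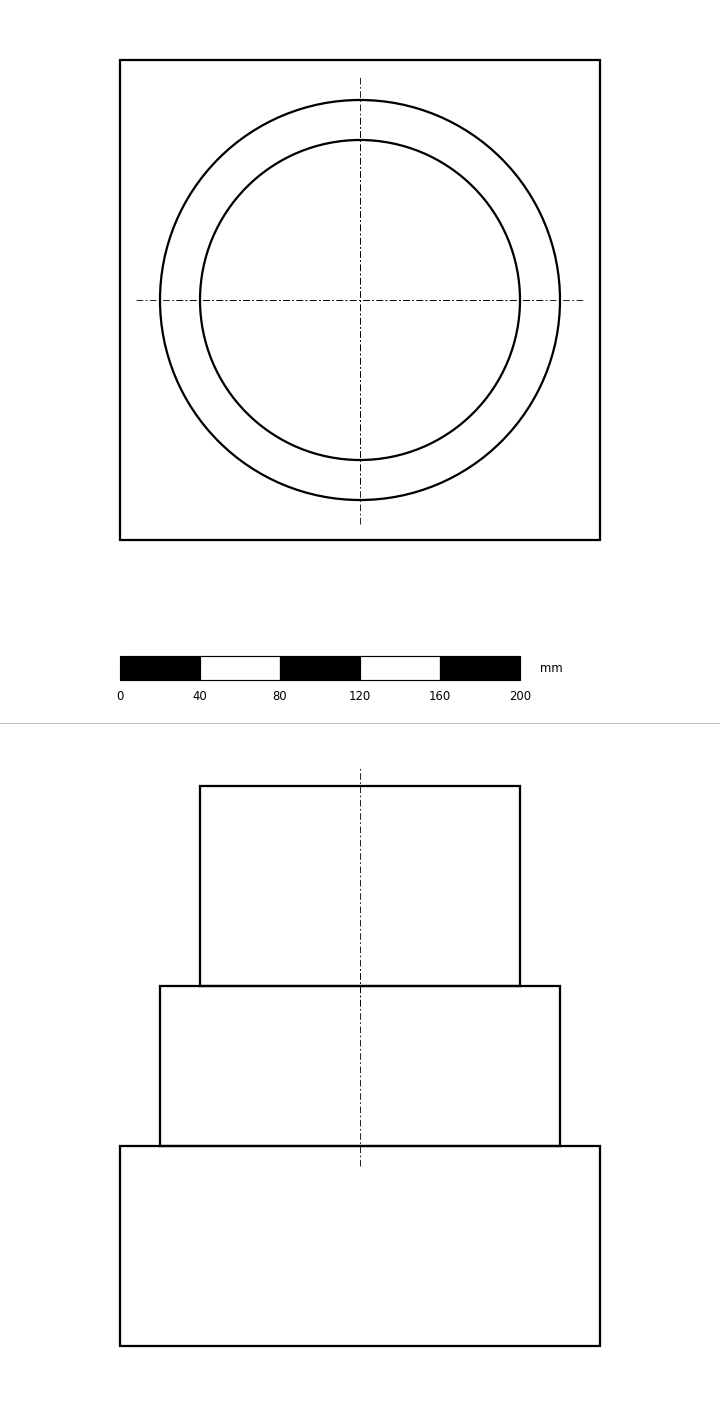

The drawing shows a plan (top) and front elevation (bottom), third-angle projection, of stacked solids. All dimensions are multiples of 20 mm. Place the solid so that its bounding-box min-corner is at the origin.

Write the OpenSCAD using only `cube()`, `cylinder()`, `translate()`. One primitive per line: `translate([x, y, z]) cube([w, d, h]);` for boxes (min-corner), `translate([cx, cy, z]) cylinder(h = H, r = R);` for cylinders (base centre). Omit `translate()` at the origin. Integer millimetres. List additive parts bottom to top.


cube([240, 240, 100]);
translate([120, 120, 100]) cylinder(h = 80, r = 100);
translate([120, 120, 180]) cylinder(h = 100, r = 80);


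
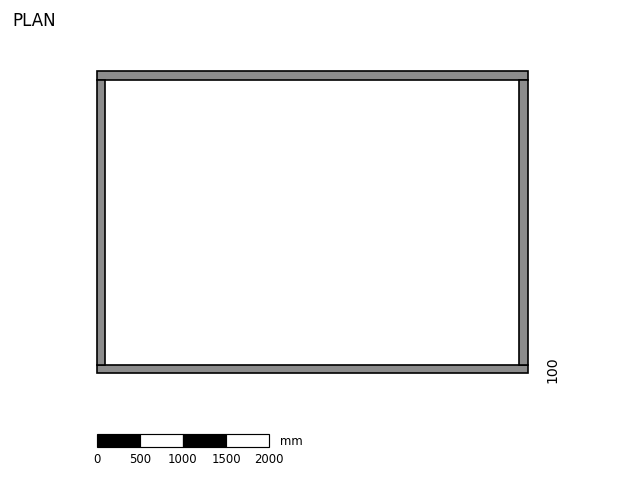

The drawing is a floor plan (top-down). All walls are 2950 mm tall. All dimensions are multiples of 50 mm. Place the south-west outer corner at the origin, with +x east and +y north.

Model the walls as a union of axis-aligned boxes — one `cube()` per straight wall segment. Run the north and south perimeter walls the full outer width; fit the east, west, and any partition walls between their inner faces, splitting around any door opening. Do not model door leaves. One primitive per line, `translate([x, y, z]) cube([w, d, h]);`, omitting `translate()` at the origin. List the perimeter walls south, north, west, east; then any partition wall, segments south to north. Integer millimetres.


cube([5000, 100, 2950]);
translate([0, 3400, 0]) cube([5000, 100, 2950]);
translate([0, 100, 0]) cube([100, 3300, 2950]);
translate([4900, 100, 0]) cube([100, 3300, 2950]);
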